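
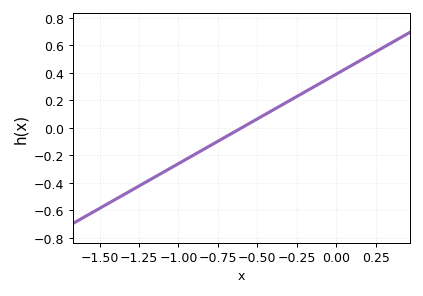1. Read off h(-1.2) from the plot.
-0.39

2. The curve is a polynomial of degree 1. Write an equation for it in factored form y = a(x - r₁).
y = 0.65(x + 0.6)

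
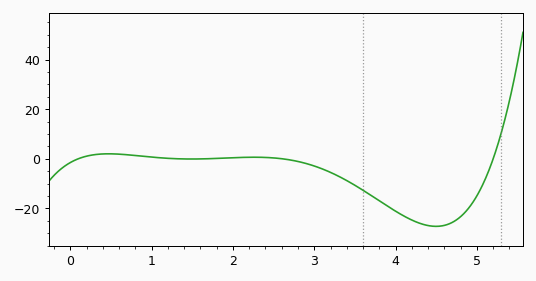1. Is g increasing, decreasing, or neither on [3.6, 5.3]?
neither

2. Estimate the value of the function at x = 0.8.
1.3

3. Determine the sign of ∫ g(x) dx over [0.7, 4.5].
negative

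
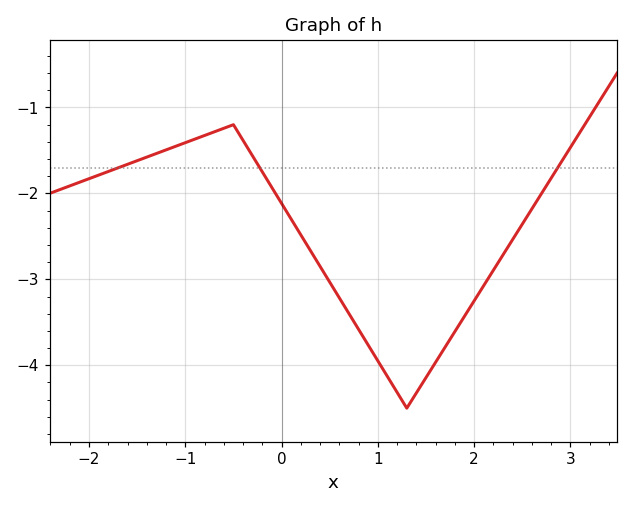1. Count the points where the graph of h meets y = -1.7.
3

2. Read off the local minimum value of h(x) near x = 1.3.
-4.5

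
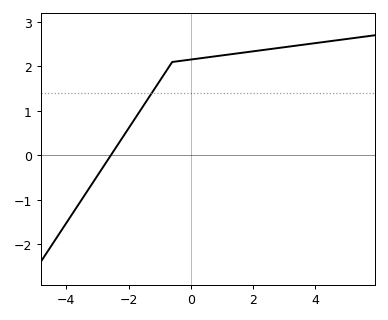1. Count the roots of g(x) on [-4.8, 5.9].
1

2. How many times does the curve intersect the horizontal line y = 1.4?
1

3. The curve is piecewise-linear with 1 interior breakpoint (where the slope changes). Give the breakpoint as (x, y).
(-0.6, 2.1)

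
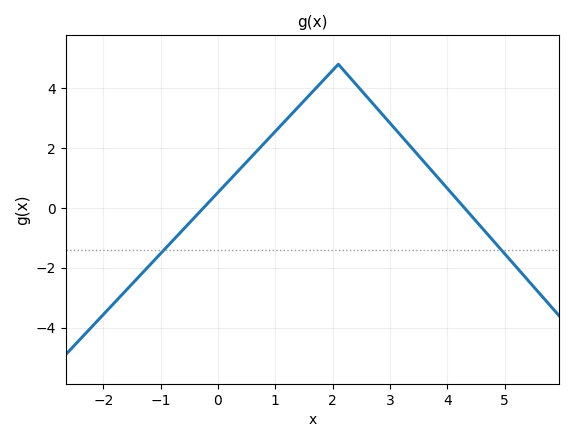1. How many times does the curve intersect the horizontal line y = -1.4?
2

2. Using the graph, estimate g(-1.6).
-2.8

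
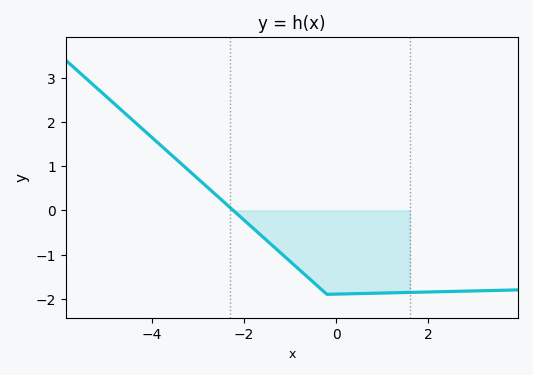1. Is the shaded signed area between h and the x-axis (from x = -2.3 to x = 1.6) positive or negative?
negative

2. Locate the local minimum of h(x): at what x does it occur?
-0.199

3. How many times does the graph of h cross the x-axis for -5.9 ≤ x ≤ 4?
1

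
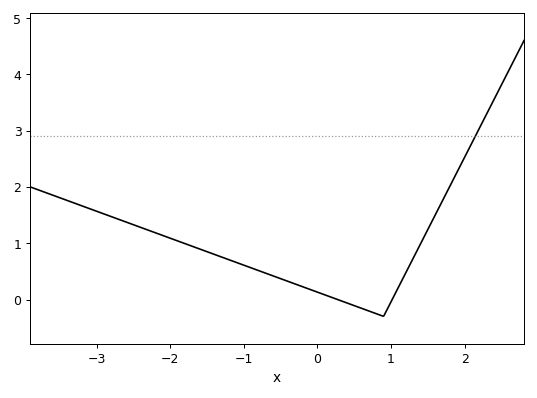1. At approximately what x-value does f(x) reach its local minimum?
0.899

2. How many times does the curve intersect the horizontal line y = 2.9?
1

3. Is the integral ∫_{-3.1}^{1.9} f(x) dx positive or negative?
positive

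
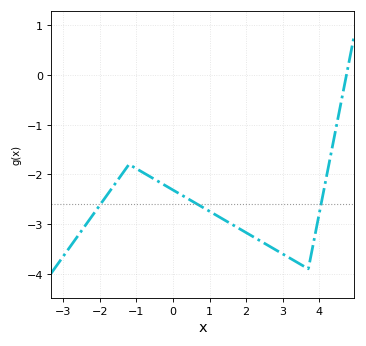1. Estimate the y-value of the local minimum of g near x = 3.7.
-3.9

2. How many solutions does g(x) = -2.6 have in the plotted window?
3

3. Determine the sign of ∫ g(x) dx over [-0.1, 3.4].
negative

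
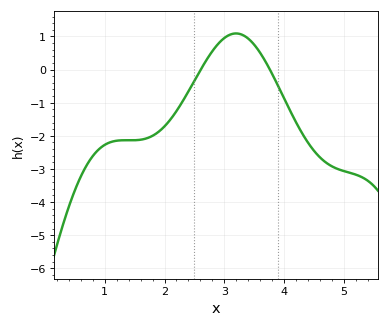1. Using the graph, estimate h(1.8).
-2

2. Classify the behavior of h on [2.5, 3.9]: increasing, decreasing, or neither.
neither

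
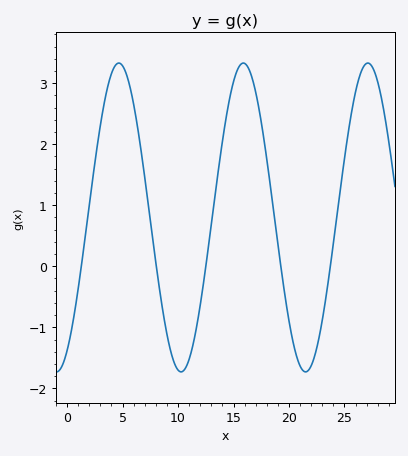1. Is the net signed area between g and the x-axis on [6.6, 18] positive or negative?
positive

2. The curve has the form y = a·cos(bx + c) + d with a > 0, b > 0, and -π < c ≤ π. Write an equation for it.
y = 2.53cos(0.56x - 2.61) + 0.8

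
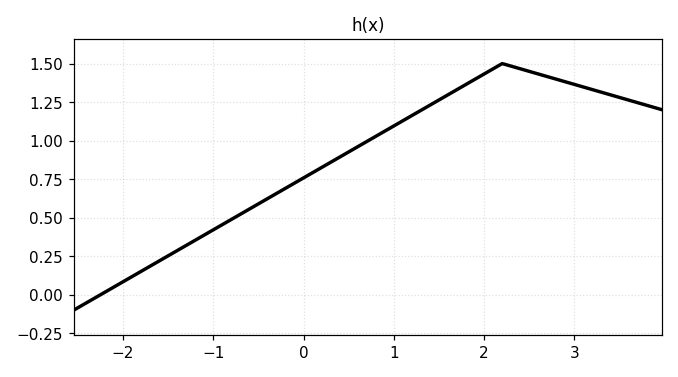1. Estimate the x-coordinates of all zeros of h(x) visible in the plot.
-2.2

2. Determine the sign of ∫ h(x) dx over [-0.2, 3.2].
positive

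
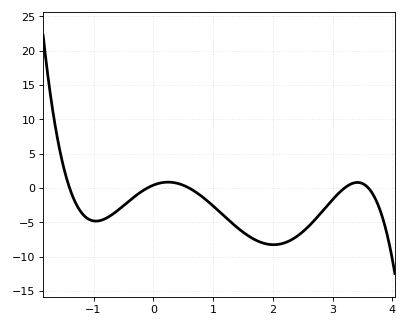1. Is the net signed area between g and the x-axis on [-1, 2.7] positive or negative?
negative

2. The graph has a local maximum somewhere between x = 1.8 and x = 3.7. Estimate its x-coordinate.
3.4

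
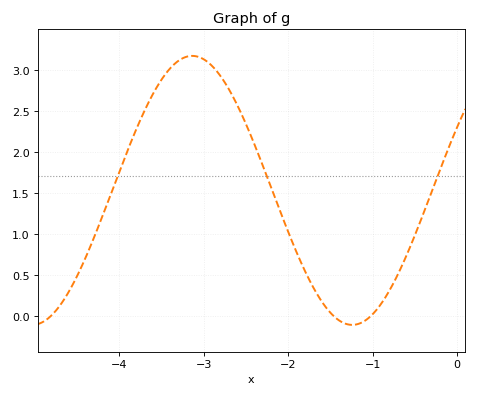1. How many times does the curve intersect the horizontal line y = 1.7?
3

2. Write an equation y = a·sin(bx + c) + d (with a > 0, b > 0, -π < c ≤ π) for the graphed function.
y = 1.64sin(1.7x + 0.49) + 1.53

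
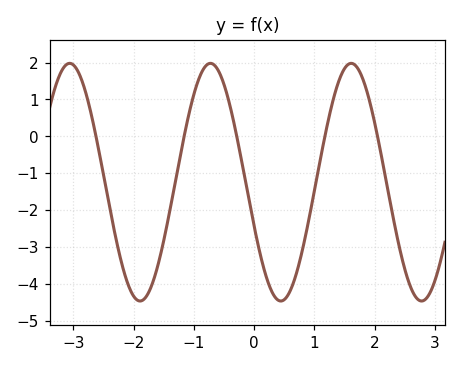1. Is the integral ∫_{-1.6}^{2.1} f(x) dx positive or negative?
negative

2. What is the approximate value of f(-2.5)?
-1.05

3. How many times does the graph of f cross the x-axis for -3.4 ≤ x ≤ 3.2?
5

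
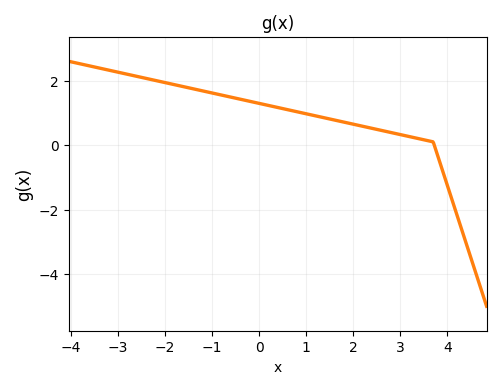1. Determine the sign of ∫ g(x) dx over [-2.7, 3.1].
positive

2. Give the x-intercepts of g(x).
3.72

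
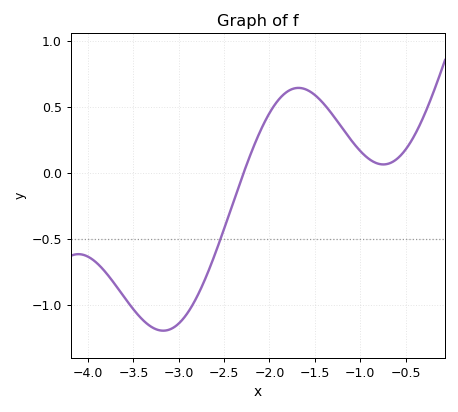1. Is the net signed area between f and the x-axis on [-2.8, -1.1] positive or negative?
positive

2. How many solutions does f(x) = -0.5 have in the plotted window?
1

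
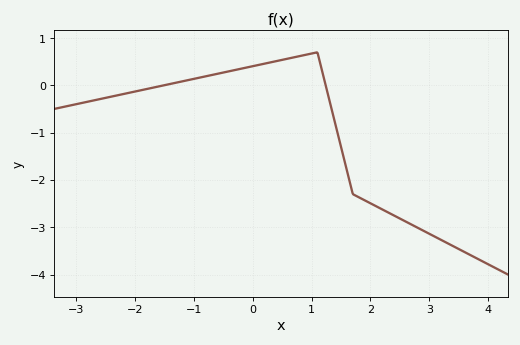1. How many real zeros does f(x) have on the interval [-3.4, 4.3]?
2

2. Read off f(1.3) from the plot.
-0.3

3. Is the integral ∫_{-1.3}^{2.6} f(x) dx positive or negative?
negative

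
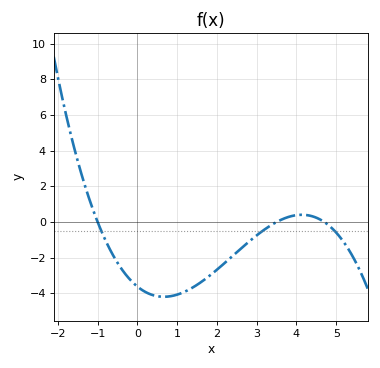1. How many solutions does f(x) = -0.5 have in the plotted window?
3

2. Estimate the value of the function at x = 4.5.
0.2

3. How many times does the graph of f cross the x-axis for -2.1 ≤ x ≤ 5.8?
3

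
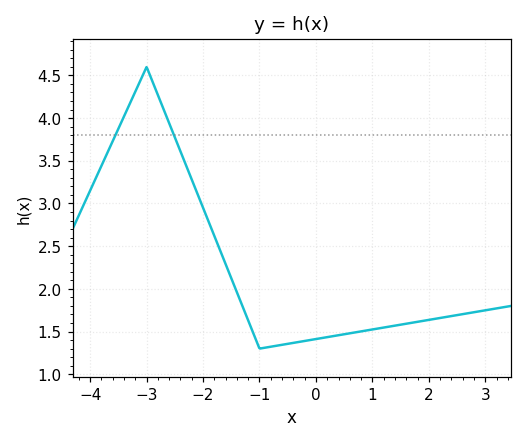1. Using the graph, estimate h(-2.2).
3.3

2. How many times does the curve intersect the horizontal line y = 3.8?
2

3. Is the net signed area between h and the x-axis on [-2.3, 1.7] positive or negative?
positive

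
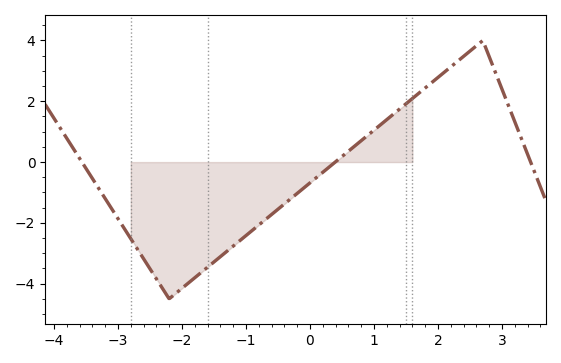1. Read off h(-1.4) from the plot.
-3.2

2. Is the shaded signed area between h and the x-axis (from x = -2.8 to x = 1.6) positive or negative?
negative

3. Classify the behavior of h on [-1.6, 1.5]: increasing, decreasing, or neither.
increasing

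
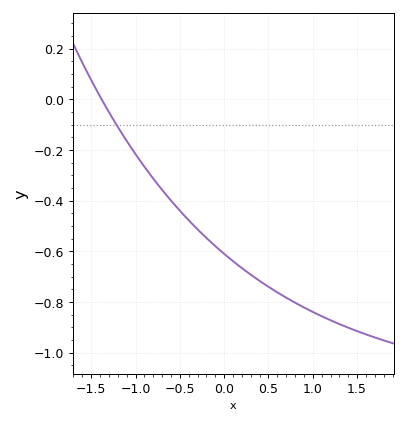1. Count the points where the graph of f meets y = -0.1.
1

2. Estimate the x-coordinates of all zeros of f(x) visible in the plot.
-1.38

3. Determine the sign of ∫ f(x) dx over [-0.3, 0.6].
negative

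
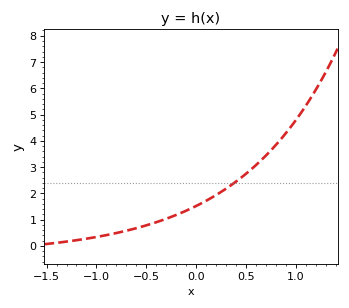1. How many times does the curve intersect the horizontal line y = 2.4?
1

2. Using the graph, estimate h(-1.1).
0.272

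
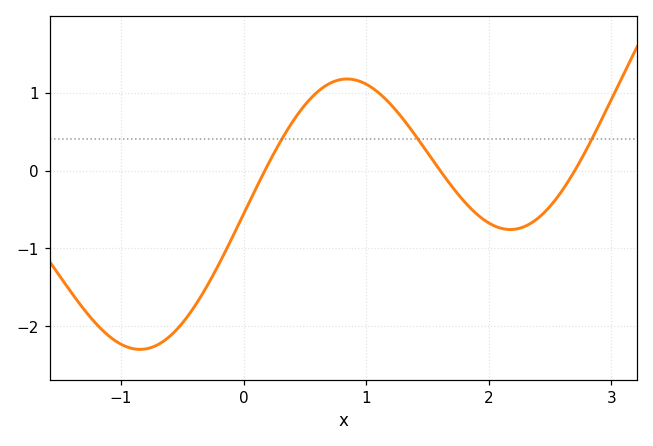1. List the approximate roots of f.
0.2, 1.6, 2.7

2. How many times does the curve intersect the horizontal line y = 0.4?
3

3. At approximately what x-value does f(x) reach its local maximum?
0.8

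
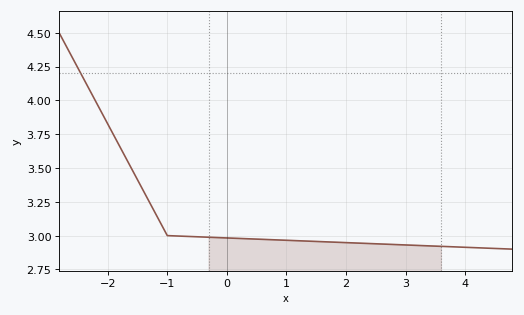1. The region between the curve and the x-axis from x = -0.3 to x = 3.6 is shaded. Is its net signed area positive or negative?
positive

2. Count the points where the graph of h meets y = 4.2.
1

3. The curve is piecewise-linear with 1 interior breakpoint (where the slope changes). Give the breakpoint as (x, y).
(-1, 3)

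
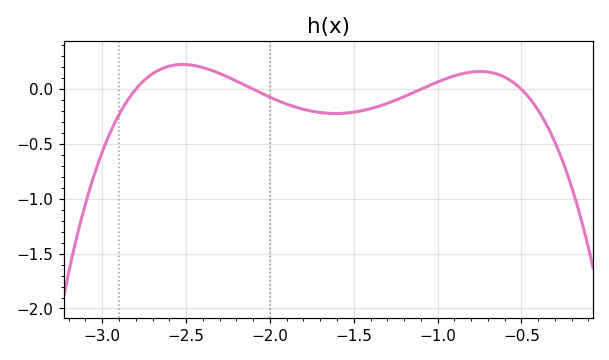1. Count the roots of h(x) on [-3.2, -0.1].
4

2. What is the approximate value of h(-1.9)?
-0.15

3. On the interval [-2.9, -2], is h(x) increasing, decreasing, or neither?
neither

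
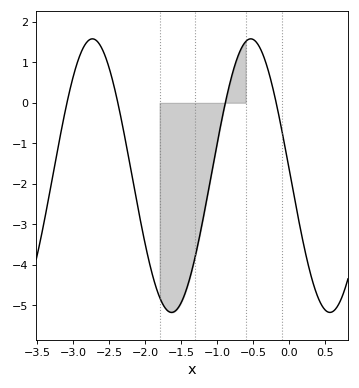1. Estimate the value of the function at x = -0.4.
1.35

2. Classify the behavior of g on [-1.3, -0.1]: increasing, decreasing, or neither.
neither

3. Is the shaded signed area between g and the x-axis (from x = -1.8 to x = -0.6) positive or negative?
negative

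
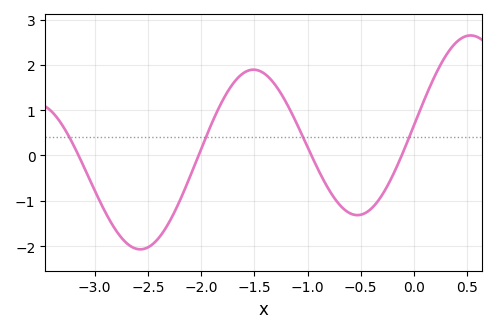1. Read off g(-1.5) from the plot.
1.9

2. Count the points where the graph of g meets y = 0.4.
4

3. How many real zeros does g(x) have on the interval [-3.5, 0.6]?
4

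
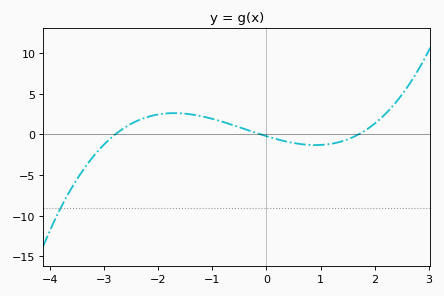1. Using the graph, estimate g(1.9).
0.827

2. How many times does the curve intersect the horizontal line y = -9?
1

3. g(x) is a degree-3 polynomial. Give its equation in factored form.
y = 0.44(x + 2.8)(x + 0.1)(x - 1.7)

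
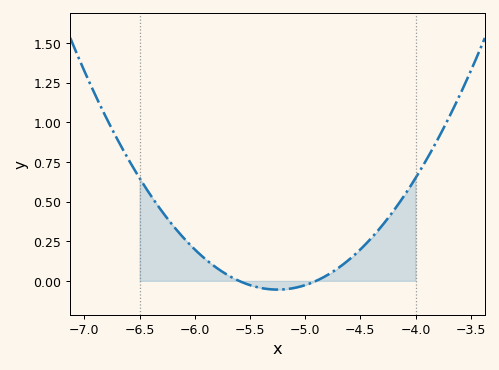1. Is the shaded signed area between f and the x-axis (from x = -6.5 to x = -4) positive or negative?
positive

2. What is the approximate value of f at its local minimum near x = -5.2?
-0.06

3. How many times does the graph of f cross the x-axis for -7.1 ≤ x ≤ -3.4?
2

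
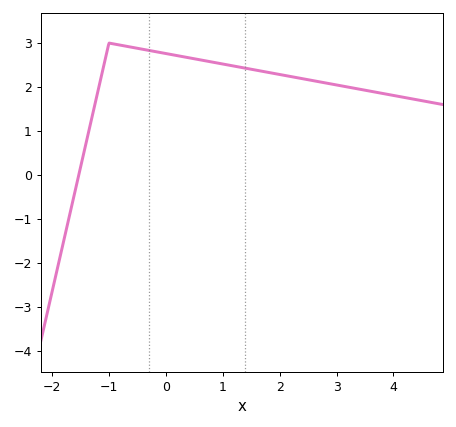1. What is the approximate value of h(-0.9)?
3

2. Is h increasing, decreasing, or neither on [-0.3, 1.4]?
decreasing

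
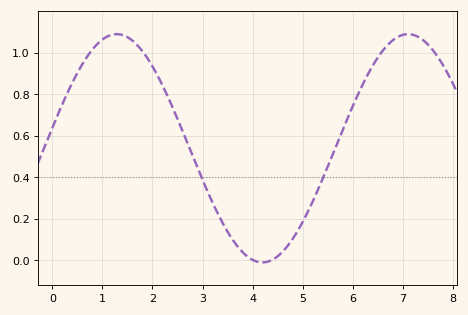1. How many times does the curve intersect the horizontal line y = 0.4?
2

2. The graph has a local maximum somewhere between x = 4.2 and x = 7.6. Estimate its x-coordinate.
7.2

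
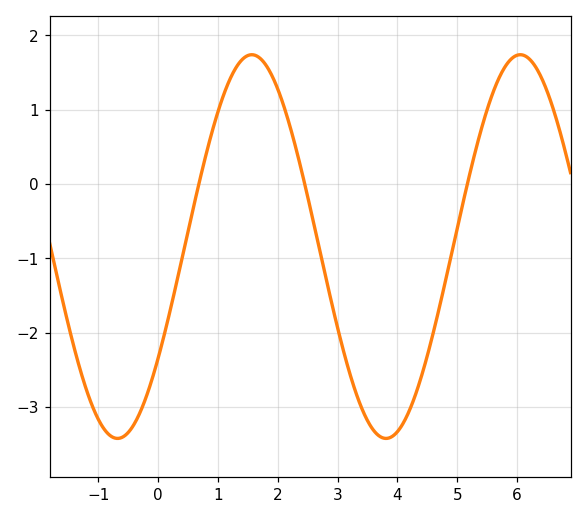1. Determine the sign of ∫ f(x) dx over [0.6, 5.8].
negative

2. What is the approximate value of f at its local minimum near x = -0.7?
-3.42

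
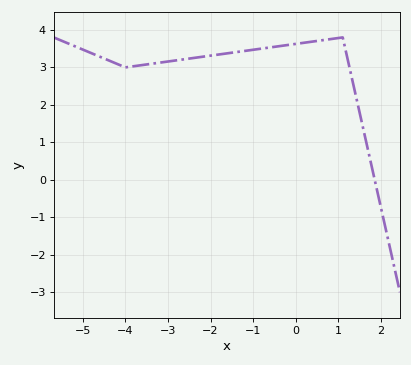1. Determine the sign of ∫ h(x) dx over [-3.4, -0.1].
positive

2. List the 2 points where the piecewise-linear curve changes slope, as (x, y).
(-4, 3); (1.1, 3.8)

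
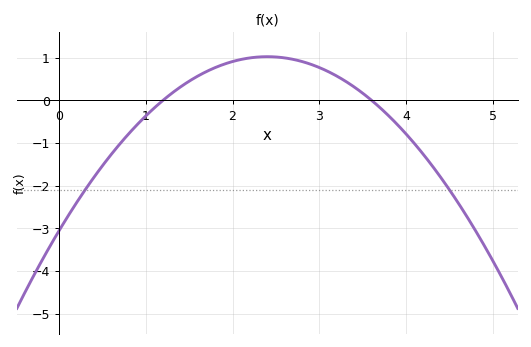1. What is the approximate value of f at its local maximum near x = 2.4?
1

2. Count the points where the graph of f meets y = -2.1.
2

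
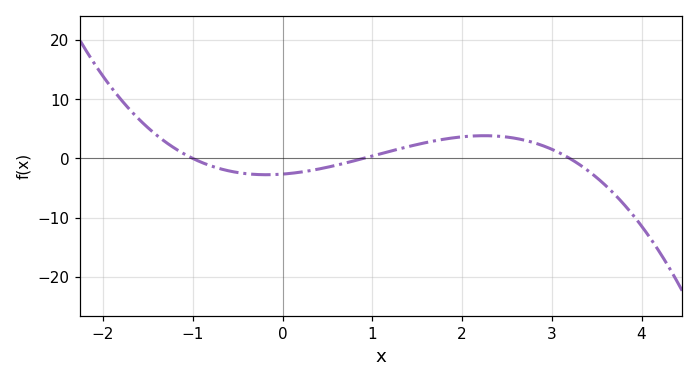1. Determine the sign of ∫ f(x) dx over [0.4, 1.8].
positive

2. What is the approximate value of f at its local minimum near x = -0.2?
-2.75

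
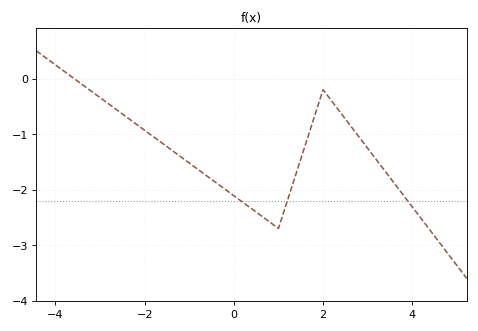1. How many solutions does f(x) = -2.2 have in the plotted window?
3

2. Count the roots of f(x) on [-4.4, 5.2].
1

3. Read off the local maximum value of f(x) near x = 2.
-0.203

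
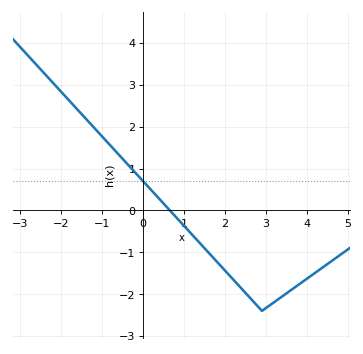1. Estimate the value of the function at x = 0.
0.697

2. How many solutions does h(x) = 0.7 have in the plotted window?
1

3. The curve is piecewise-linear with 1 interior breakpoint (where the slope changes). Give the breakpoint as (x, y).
(2.9, -2.4)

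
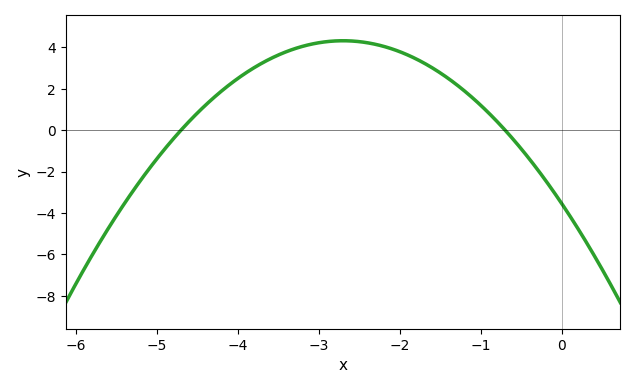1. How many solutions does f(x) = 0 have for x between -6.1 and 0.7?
2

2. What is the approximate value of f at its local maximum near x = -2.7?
4.32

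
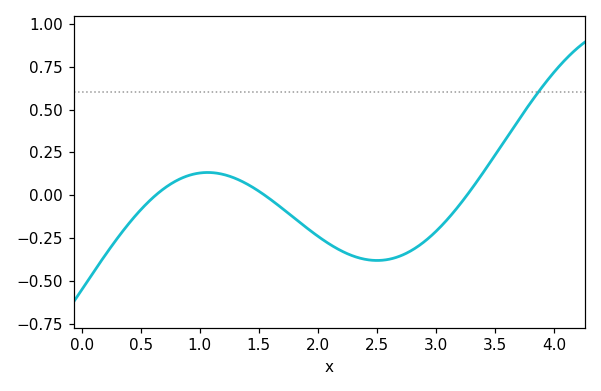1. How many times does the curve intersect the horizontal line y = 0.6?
1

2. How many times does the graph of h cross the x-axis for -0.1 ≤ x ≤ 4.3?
3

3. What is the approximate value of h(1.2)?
0.12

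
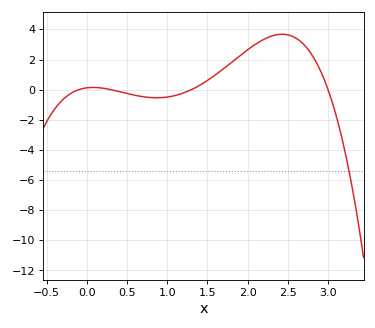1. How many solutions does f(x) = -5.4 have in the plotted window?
1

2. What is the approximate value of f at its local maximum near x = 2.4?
3.68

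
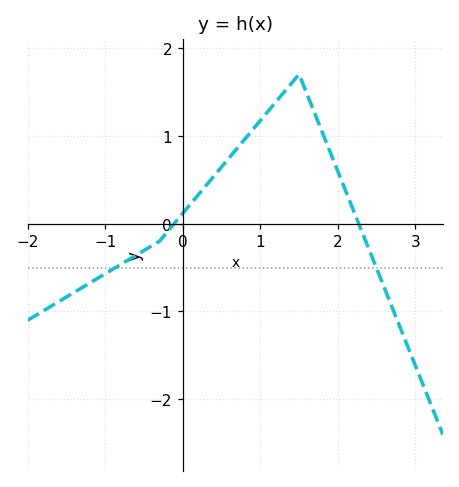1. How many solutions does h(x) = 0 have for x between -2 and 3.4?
2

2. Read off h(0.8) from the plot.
0.961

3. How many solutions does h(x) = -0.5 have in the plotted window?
2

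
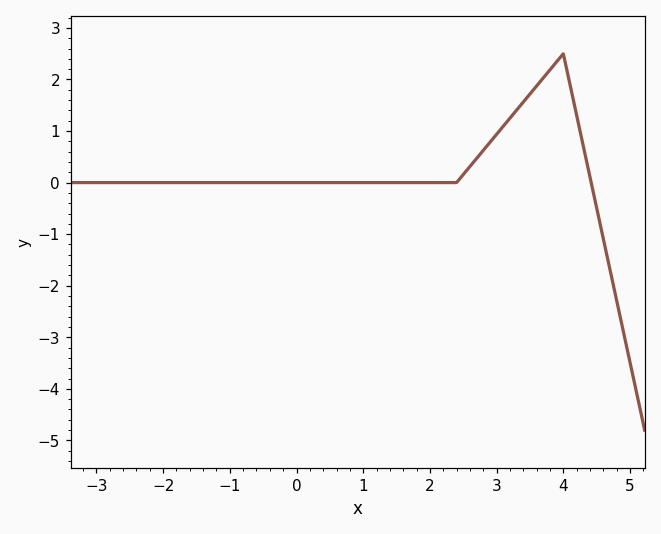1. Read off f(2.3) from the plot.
0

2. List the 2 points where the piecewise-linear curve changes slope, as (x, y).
(2.4, 0); (4, 2.5)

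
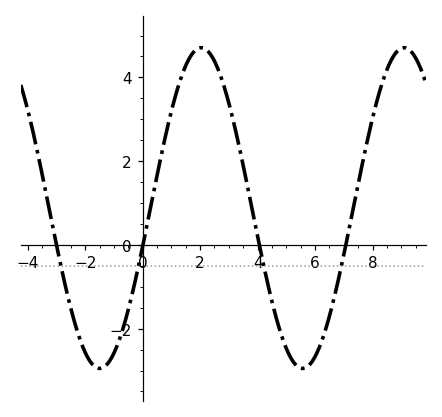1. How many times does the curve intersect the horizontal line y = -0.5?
4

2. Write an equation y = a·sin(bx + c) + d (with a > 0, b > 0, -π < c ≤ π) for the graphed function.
y = 3.83sin(0.89x - 0.242) + 0.88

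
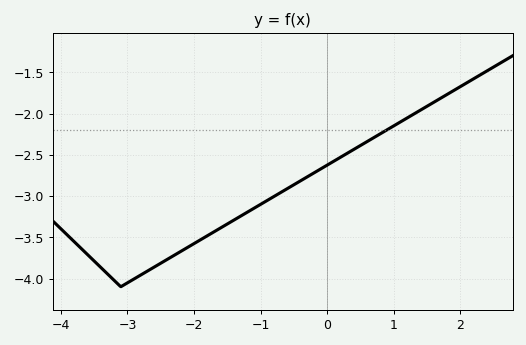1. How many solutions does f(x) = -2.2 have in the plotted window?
1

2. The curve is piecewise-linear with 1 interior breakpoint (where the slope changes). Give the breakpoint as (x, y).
(-3.1, -4.1)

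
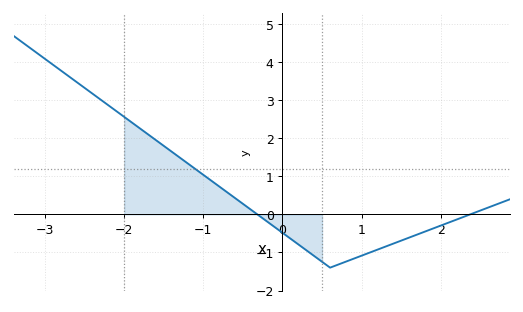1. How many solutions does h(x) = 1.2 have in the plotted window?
1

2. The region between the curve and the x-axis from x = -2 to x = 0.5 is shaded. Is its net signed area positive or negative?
positive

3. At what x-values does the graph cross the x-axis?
-0.318, 2.37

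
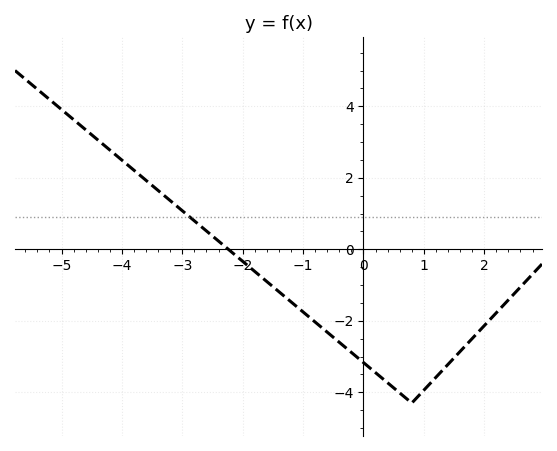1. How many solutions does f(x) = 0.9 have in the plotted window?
1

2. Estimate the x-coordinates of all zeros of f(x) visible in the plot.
-2.24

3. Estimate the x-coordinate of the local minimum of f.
0.801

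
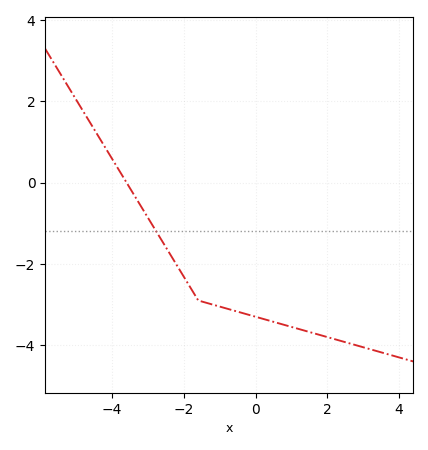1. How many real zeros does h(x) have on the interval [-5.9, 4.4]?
1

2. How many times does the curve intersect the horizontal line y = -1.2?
1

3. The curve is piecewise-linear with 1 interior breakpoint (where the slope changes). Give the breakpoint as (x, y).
(-1.6, -2.9)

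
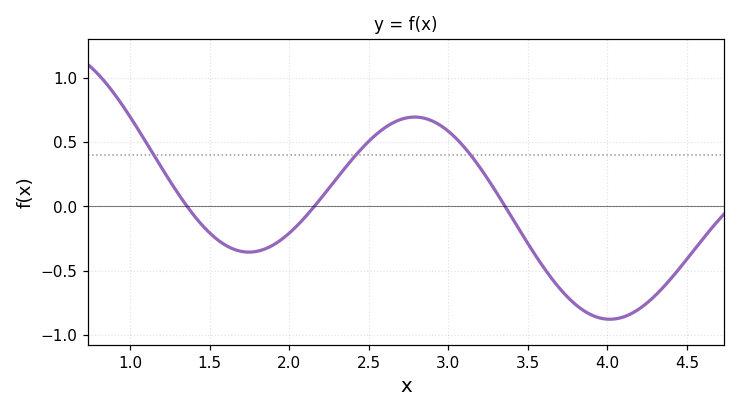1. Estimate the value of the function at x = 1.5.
-0.207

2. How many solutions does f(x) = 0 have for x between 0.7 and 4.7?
3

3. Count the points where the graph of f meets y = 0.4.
3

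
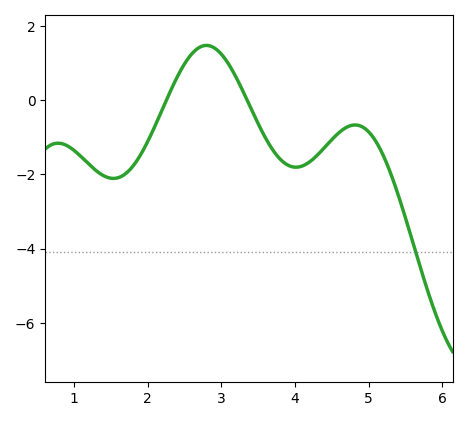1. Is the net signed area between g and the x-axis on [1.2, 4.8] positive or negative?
negative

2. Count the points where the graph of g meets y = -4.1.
1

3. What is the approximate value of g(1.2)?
-1.72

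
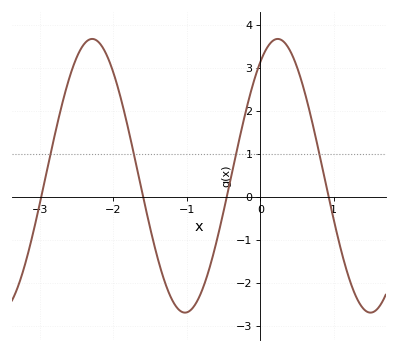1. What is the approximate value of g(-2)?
2.9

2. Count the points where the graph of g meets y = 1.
4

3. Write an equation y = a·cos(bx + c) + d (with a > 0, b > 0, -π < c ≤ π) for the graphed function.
y = 3.18cos(2.5x - 0.59) + 0.49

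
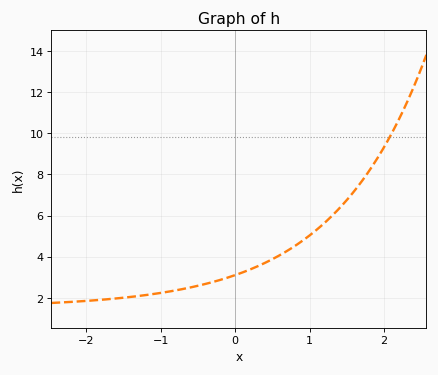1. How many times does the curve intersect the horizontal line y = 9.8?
1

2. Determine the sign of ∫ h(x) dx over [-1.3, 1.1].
positive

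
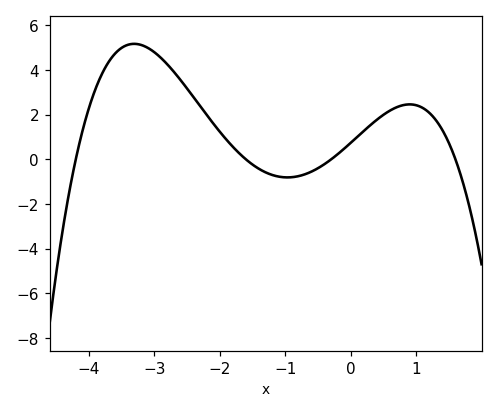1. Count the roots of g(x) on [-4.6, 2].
4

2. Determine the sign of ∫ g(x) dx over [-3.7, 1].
positive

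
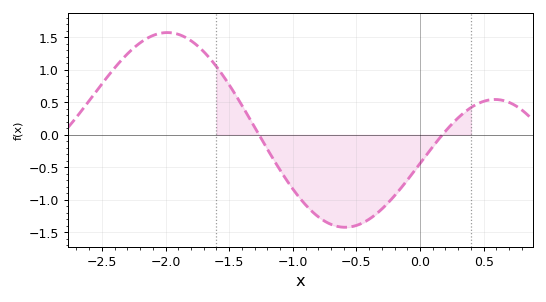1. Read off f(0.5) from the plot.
0.515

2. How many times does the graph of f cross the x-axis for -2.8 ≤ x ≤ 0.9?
2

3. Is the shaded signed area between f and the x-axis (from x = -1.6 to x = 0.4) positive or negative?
negative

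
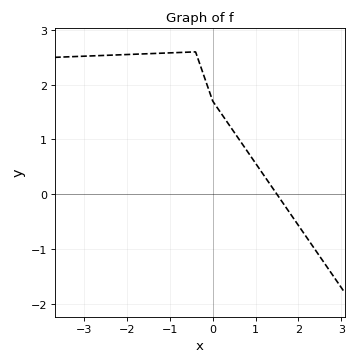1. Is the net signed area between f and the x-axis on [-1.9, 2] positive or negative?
positive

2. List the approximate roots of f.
1.5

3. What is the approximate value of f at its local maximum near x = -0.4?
2.6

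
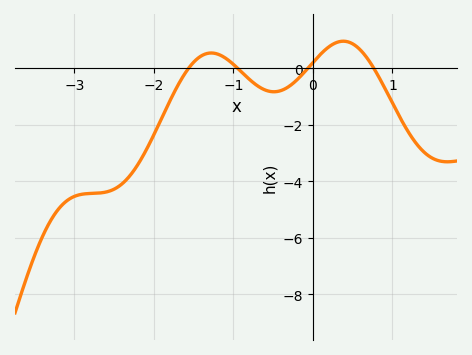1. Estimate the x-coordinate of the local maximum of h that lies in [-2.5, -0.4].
-1.3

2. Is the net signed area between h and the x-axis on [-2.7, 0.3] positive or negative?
negative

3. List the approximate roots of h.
-1.6, -0.9, -0.1, 0.8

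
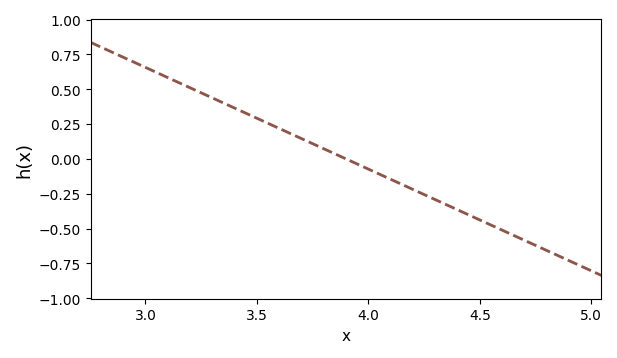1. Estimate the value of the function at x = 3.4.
0.36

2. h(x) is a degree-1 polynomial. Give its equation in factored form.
y = -0.73(x - 3.9)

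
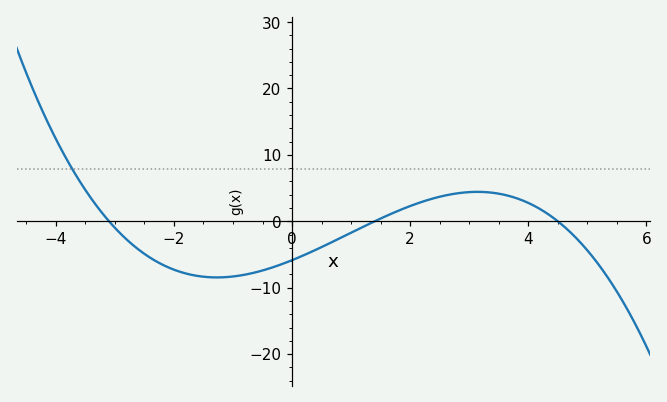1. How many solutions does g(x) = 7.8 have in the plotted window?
1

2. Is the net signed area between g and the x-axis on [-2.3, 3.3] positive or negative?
negative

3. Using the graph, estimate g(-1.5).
-8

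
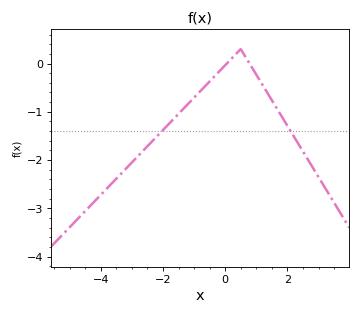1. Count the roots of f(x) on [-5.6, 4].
2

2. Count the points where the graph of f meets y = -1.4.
2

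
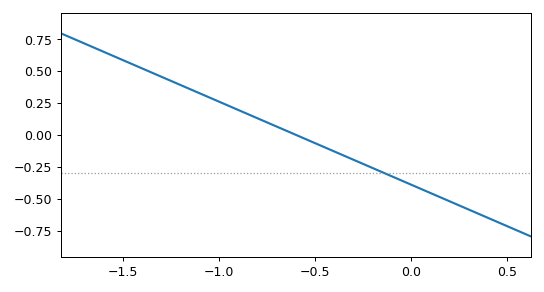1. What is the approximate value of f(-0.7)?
0.06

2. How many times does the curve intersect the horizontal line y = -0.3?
1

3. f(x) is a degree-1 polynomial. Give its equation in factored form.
y = -0.65(x + 0.6)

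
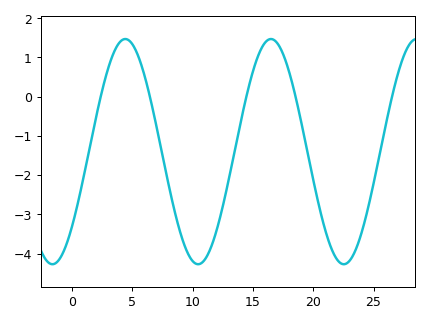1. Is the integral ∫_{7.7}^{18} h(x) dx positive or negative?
negative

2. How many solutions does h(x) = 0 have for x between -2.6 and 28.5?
5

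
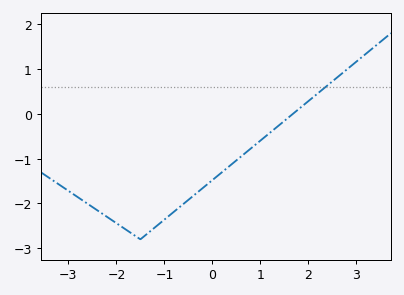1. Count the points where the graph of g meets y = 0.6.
1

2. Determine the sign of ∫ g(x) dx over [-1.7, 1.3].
negative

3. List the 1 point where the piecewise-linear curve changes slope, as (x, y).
(-1.5, -2.8)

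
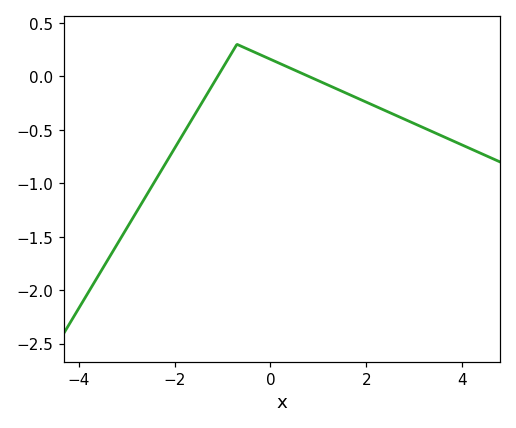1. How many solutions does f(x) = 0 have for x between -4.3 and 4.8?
2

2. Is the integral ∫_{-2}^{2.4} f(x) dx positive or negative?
negative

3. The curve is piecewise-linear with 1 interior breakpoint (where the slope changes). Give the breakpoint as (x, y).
(-0.7, 0.3)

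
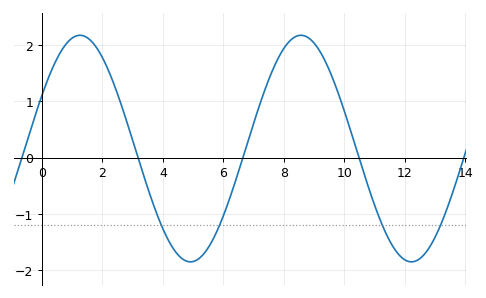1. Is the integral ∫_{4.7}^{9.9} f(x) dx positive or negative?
positive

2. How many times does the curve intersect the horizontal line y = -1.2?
4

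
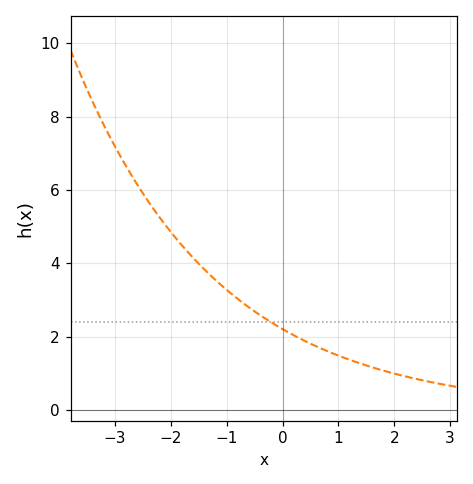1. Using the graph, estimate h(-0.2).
2.39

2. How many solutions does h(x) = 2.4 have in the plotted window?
1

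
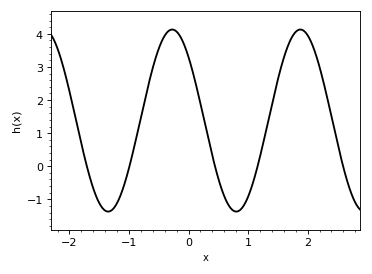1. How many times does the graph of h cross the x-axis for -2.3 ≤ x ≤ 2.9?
5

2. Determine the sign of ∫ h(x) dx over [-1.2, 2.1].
positive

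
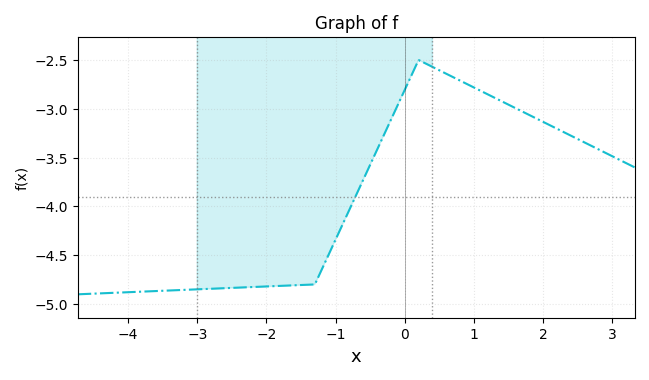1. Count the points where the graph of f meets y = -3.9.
1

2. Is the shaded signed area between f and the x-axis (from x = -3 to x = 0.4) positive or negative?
negative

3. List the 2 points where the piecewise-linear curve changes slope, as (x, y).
(-1.3, -4.8); (0.2, -2.5)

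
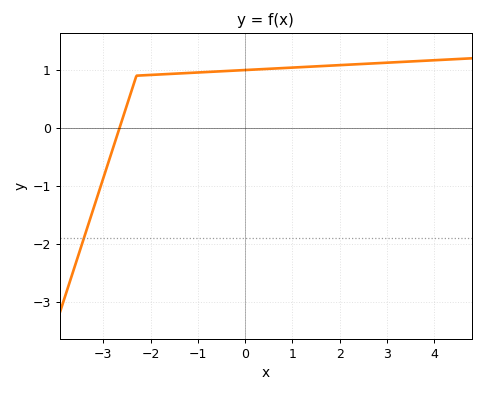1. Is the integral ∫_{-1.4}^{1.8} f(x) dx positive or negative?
positive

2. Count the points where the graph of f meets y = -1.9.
1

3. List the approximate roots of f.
-2.66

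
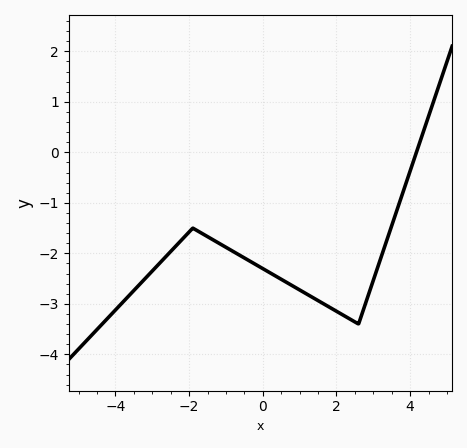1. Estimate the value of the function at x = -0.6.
-2.05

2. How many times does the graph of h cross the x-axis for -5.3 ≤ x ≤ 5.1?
1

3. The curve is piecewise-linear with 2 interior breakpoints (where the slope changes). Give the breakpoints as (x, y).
(-1.9, -1.5); (2.6, -3.4)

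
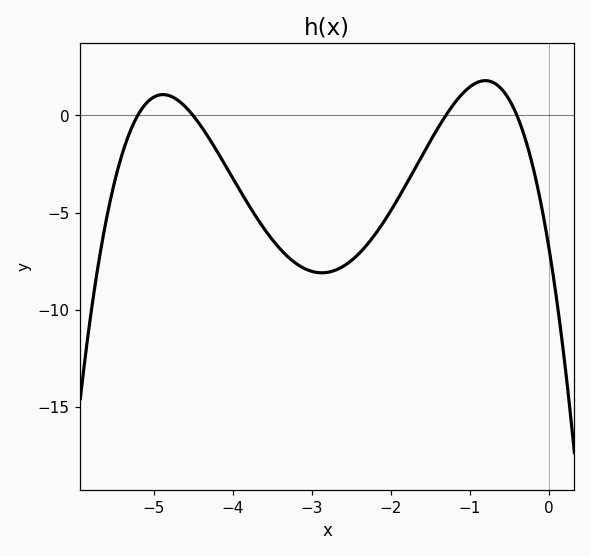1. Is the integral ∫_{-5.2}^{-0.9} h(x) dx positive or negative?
negative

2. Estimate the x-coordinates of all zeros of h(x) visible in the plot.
-5.2, -4.5, -1.3, -0.4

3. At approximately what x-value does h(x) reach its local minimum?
-2.87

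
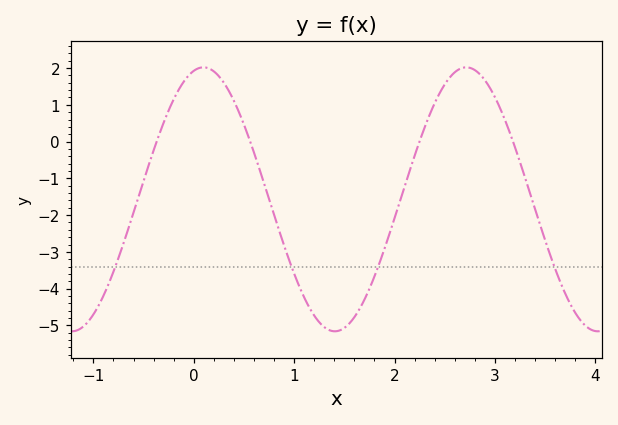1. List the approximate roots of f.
-0.369, 0.562, 2.25, 3.18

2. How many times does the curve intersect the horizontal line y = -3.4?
4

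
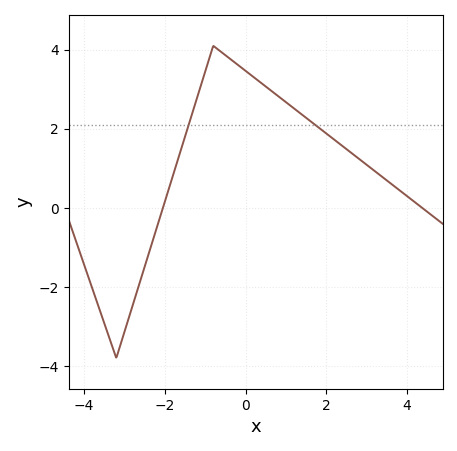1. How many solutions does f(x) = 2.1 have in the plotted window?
2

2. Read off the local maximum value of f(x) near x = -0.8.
4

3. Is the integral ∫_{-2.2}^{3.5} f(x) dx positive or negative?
positive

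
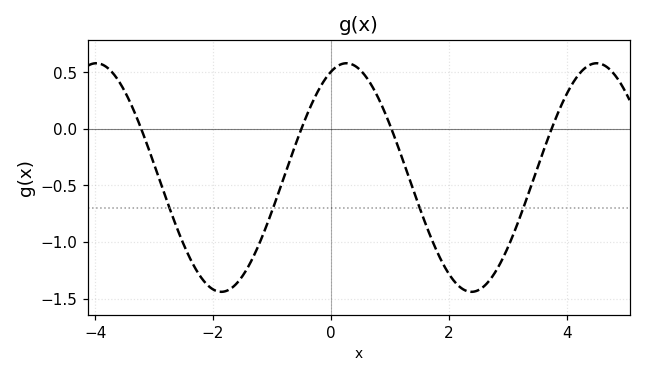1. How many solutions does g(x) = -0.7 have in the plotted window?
4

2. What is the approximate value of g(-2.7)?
-0.755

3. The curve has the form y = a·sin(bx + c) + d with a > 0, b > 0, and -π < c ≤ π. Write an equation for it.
y = 1.01sin(1.48x + 1.18) - 0.43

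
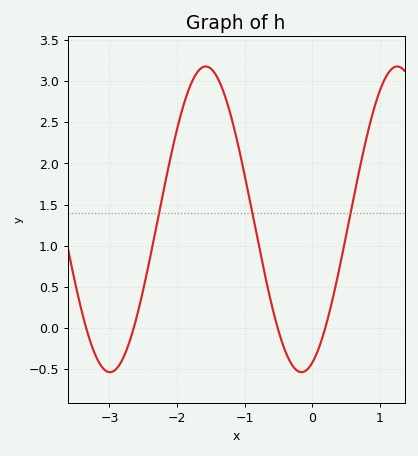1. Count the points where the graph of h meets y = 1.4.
3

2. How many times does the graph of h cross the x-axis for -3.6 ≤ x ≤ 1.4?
4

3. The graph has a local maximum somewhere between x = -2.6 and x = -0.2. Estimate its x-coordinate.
-1.6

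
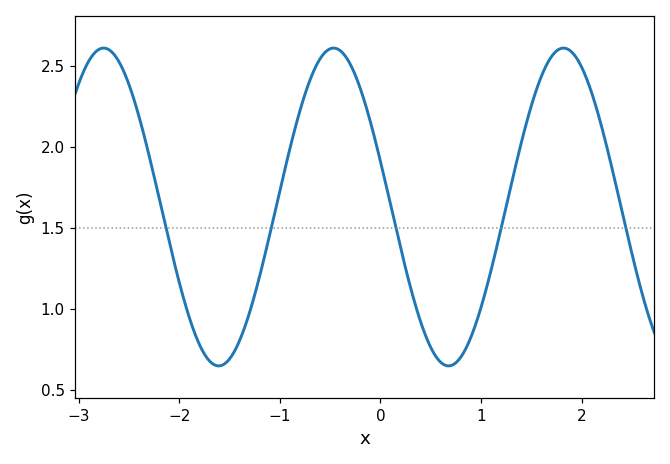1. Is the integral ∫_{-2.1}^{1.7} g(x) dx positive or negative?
positive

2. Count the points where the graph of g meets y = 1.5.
5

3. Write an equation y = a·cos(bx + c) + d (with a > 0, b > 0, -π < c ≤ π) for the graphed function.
y = 0.98cos(2.8x + 1.3) + 1.63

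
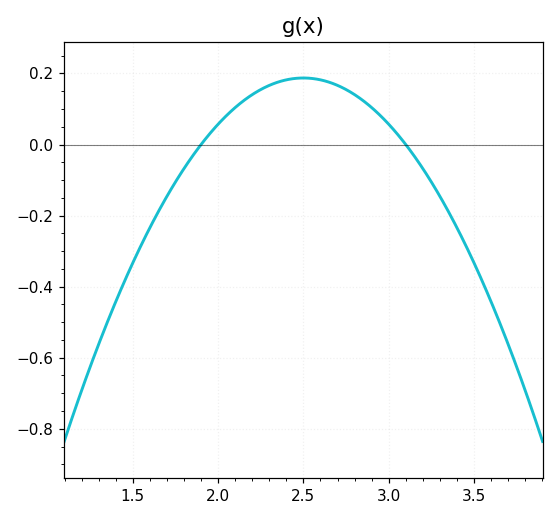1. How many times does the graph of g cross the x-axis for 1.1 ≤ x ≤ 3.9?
2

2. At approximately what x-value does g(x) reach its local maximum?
2.5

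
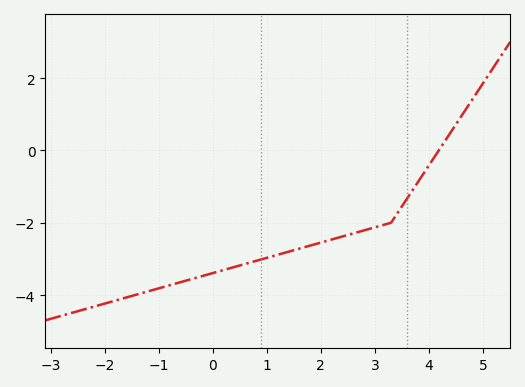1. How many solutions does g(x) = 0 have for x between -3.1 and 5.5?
1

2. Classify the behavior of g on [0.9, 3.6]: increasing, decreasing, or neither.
increasing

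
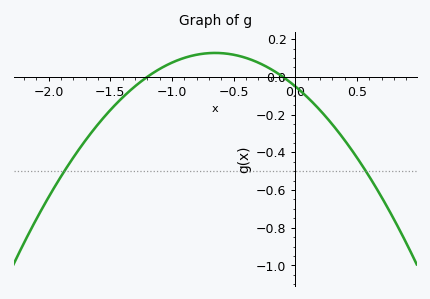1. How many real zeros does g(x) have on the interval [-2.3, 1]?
2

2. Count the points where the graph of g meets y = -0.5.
2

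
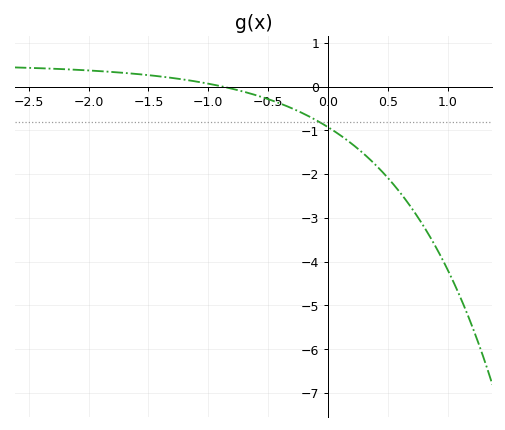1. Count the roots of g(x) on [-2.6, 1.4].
1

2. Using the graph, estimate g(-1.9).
0.4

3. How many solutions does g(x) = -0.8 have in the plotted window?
1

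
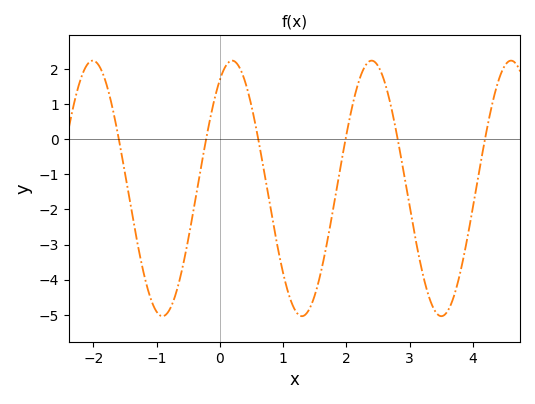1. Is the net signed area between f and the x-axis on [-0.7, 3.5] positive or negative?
negative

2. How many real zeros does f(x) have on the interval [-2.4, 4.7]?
6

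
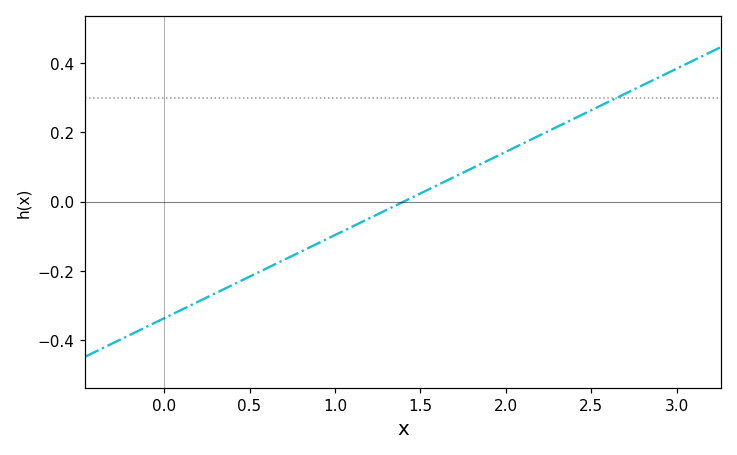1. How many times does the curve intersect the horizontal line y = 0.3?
1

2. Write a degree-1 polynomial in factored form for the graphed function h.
y = 0.24(x - 1.4)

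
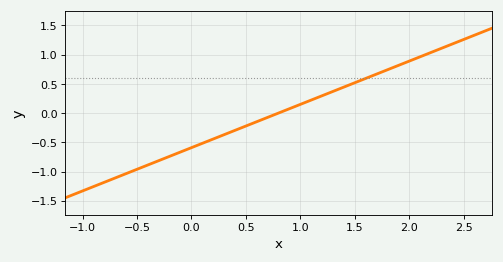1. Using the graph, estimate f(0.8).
0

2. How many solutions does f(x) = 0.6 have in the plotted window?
1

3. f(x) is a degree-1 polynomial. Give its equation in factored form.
y = 0.74(x - 0.8)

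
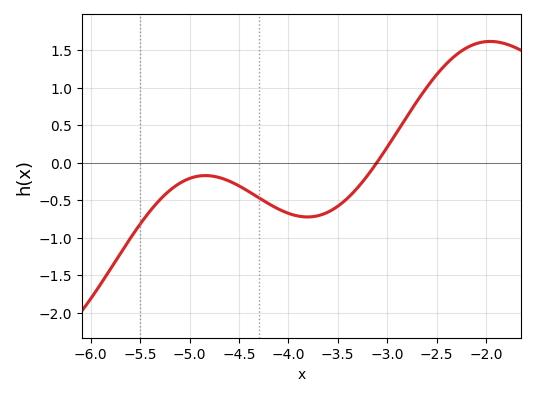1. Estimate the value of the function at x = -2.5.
1.15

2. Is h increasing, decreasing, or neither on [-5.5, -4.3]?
neither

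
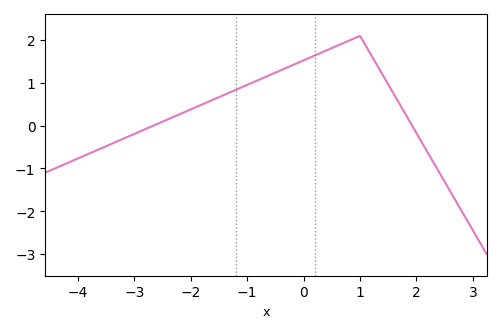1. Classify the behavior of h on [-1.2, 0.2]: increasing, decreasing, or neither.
increasing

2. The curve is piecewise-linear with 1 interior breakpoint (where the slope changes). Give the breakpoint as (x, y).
(1, 2.1)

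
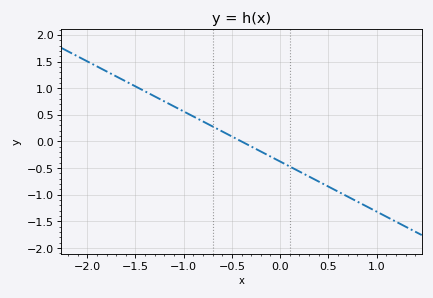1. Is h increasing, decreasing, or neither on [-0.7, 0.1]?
decreasing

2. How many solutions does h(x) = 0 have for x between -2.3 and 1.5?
1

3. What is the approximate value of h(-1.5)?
1.05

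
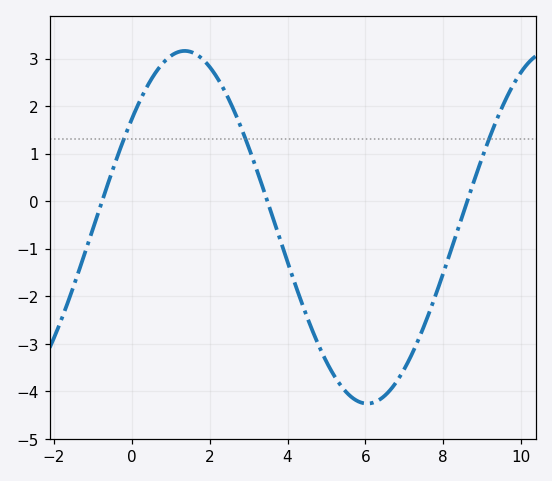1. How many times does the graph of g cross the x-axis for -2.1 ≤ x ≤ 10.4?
3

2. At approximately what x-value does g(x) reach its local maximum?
1.36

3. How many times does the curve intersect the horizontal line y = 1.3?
3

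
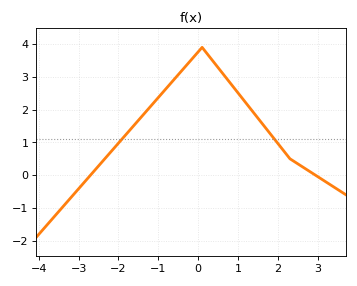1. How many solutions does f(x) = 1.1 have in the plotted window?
2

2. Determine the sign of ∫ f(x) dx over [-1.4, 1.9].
positive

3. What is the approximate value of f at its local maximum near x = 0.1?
3.9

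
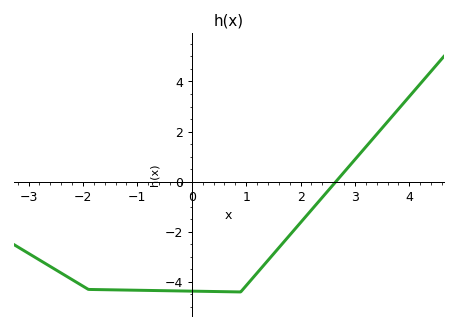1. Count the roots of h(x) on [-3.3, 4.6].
1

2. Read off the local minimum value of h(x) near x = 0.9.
-4.4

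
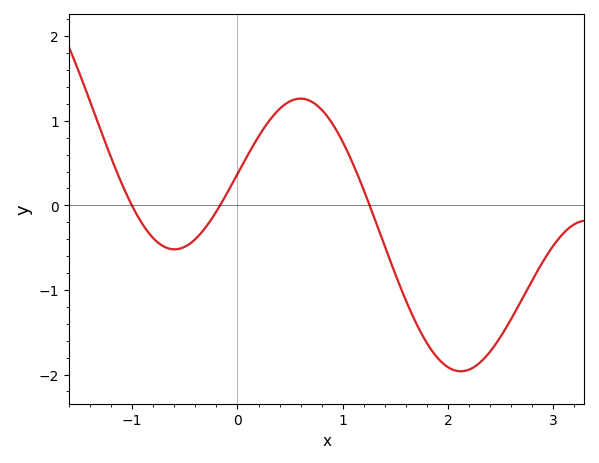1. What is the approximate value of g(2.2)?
-1.94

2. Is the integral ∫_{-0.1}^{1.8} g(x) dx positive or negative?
positive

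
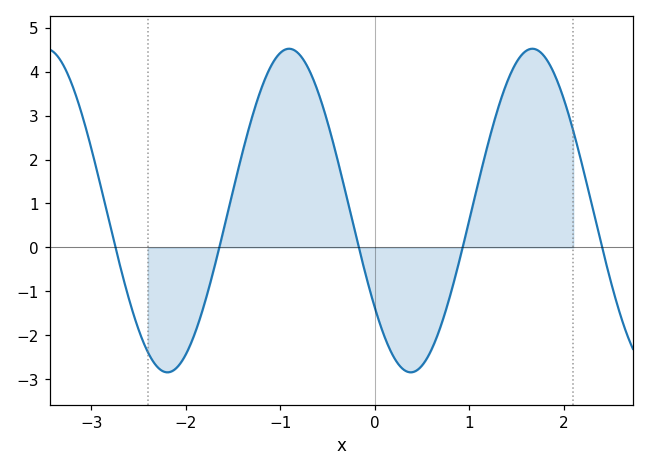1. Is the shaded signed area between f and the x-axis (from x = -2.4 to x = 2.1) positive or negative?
positive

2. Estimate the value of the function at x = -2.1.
-2.74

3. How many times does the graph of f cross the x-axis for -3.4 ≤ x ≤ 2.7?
5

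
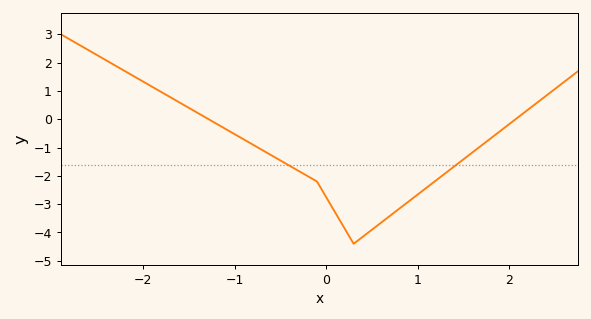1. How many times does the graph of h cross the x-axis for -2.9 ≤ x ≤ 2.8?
2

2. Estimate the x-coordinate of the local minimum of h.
0.301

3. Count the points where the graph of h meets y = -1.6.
2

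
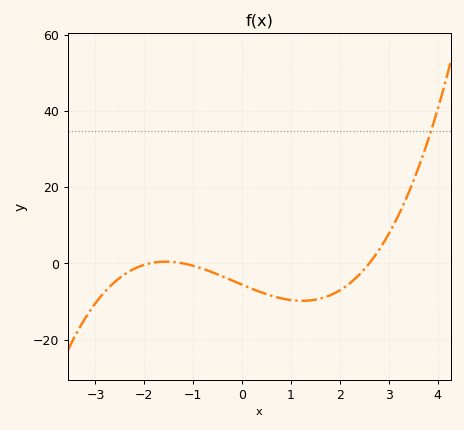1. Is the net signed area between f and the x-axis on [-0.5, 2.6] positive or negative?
negative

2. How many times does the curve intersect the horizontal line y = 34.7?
1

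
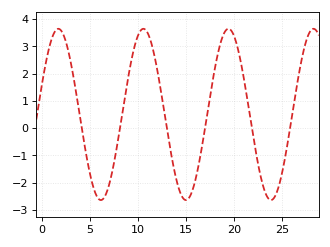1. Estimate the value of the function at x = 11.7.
2.7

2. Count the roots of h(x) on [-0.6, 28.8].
6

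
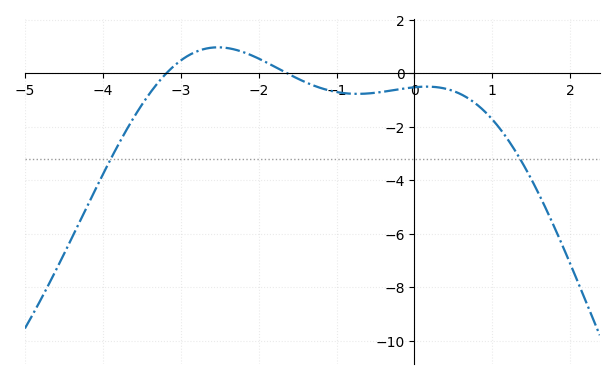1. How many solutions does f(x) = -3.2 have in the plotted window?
2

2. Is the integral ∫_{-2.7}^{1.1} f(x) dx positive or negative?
negative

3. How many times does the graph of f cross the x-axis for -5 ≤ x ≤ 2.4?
2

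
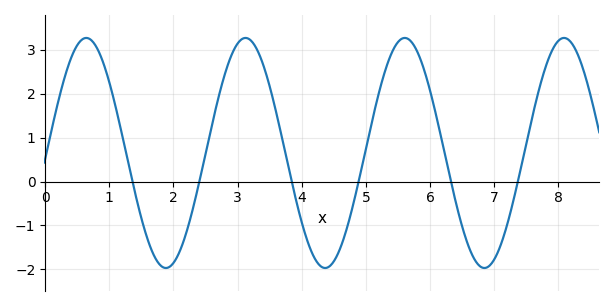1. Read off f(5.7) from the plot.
3.2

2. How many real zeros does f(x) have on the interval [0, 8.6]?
6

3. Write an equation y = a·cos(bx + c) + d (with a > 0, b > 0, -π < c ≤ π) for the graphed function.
y = 2.62cos(2.53x - 1.62) + 0.65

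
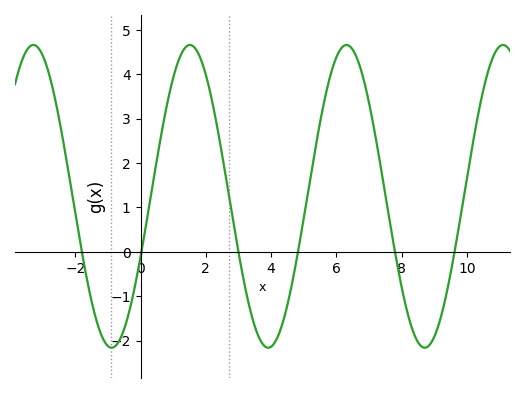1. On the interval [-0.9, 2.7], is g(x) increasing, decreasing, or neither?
neither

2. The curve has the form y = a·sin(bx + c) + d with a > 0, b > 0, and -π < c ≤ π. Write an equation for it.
y = 3.41sin(1.3x - 0.41) + 1.25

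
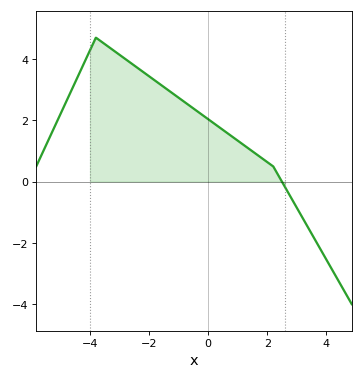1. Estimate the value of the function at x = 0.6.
1.6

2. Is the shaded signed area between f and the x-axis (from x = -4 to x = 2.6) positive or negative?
positive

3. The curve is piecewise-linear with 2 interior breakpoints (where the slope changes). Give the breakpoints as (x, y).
(-3.8, 4.7); (2.2, 0.5)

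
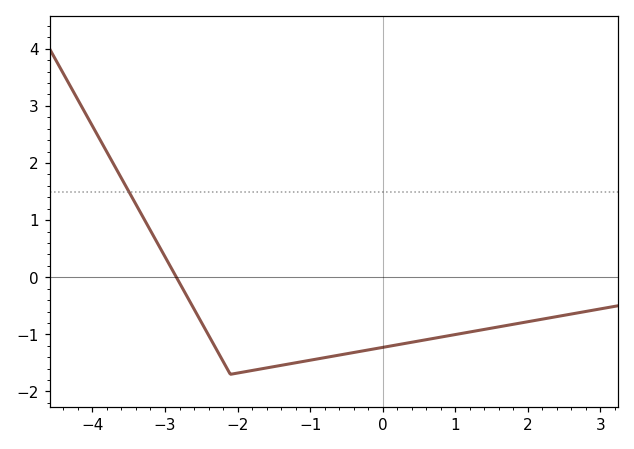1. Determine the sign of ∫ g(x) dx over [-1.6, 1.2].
negative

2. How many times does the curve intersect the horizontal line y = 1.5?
1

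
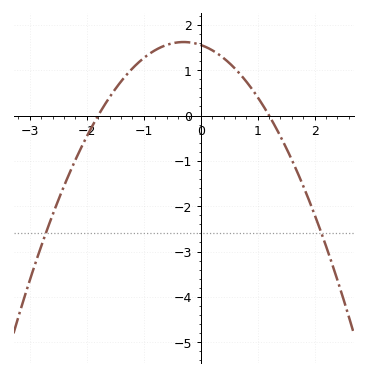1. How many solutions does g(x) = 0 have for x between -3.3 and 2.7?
2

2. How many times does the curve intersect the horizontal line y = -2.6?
2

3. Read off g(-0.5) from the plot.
1.6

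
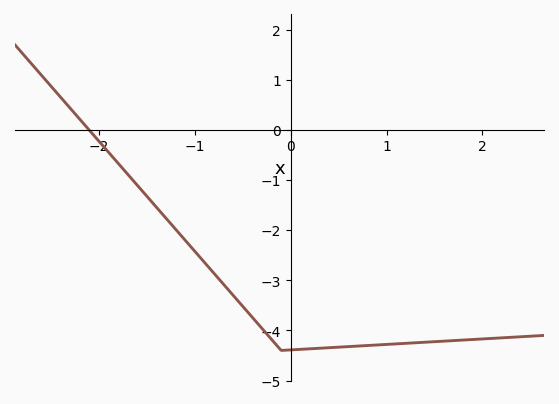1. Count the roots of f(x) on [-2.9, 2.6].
1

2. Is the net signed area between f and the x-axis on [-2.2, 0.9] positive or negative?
negative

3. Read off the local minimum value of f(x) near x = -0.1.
-4.4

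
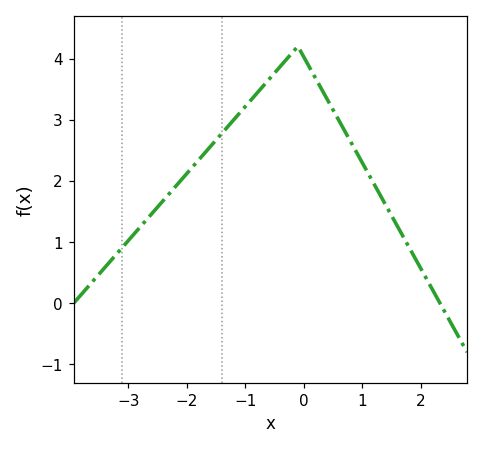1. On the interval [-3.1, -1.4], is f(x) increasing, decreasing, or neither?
increasing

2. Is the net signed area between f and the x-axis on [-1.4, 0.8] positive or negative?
positive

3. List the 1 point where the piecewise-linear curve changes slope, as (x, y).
(-0.1, 4.2)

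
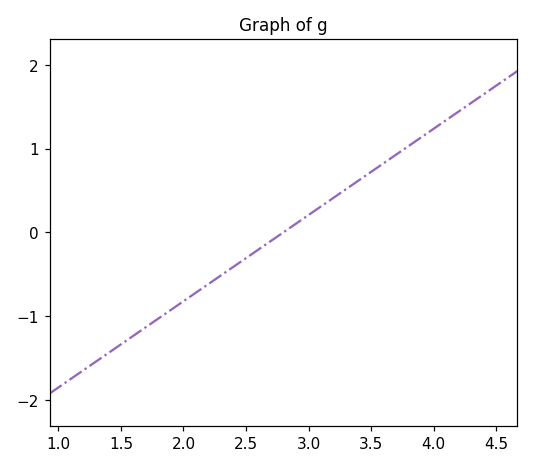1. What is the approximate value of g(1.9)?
-0.9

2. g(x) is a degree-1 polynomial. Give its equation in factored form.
y = 1.03(x - 2.8)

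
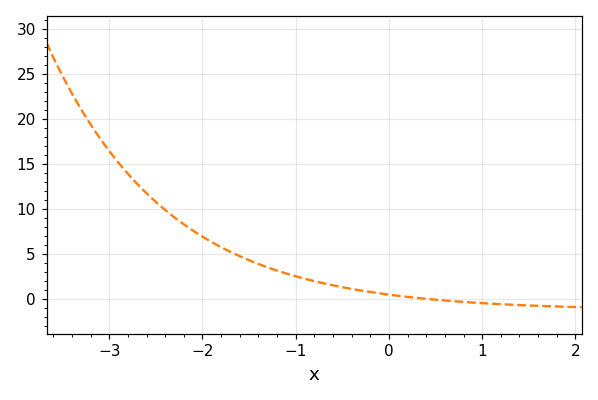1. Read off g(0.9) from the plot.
-0.38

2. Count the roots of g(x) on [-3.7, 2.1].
1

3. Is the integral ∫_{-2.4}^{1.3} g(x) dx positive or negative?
positive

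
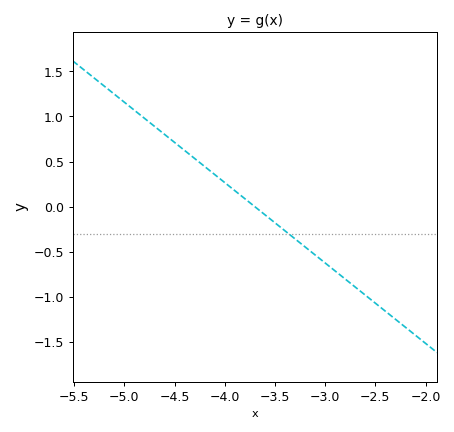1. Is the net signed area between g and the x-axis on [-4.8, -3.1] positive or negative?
positive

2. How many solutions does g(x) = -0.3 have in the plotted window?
1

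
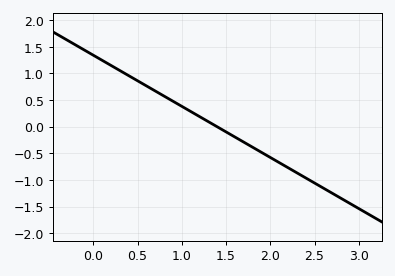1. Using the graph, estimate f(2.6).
-1.15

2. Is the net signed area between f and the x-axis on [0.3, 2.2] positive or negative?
positive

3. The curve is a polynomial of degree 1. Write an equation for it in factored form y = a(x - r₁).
y = -0.96(x - 1.4)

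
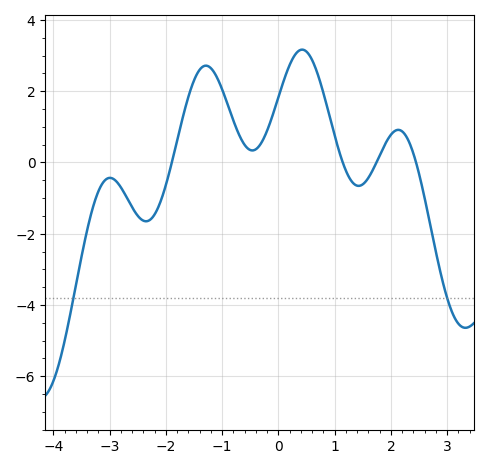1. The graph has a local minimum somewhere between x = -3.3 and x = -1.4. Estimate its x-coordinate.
-2.4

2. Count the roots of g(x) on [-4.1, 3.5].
4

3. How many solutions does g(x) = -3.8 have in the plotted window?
2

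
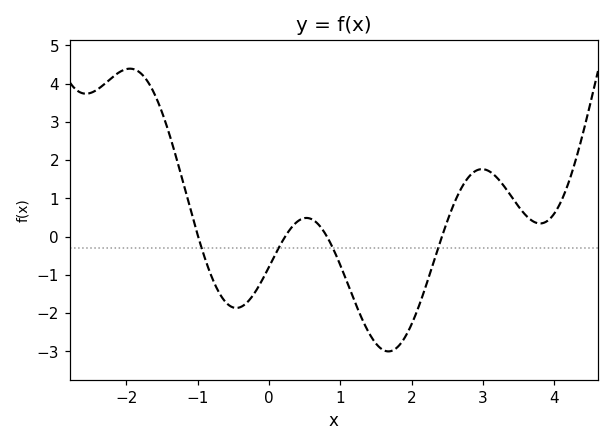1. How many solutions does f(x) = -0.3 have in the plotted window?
4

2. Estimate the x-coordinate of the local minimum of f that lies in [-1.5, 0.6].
-0.458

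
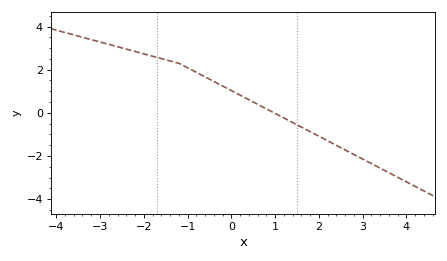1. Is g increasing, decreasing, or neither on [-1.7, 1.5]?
decreasing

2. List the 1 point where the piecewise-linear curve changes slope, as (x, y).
(-1.2, 2.3)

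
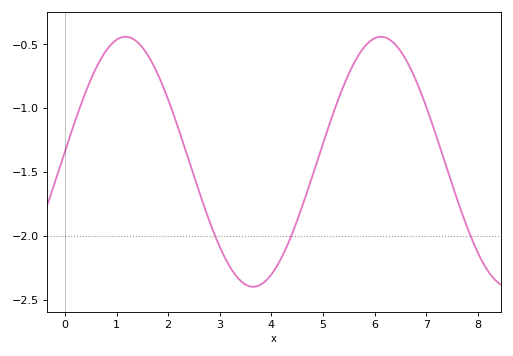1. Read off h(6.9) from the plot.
-0.881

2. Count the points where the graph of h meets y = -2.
3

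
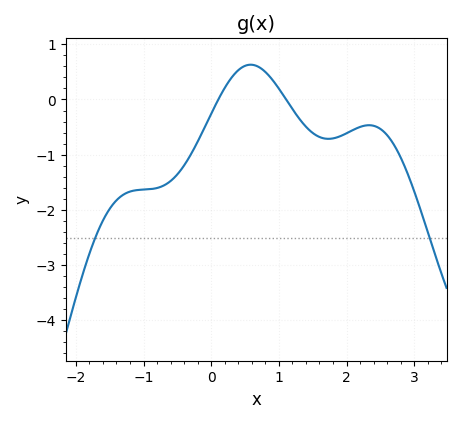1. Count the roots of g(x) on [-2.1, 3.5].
2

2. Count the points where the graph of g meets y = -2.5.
2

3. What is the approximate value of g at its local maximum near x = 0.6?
0.63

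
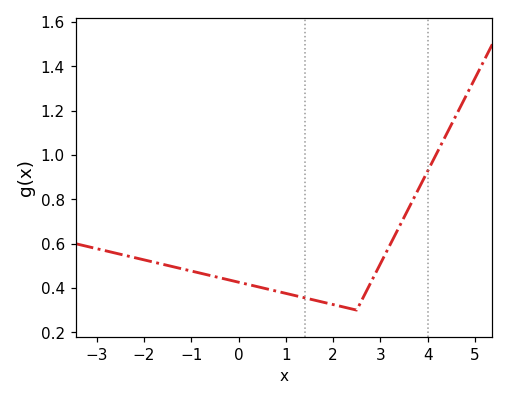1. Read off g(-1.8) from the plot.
0.52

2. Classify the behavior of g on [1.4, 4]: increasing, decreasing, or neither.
neither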